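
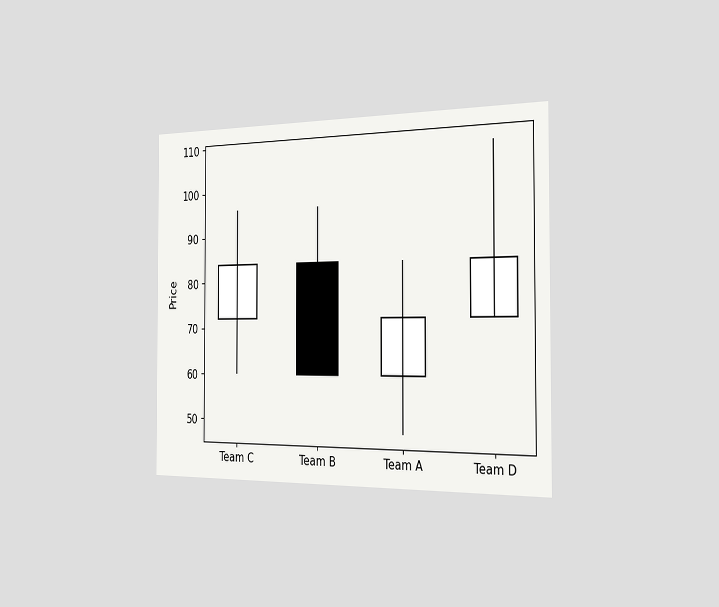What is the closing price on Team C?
The chart is viewed slightly from the right. The Team C candle closes at 84.

84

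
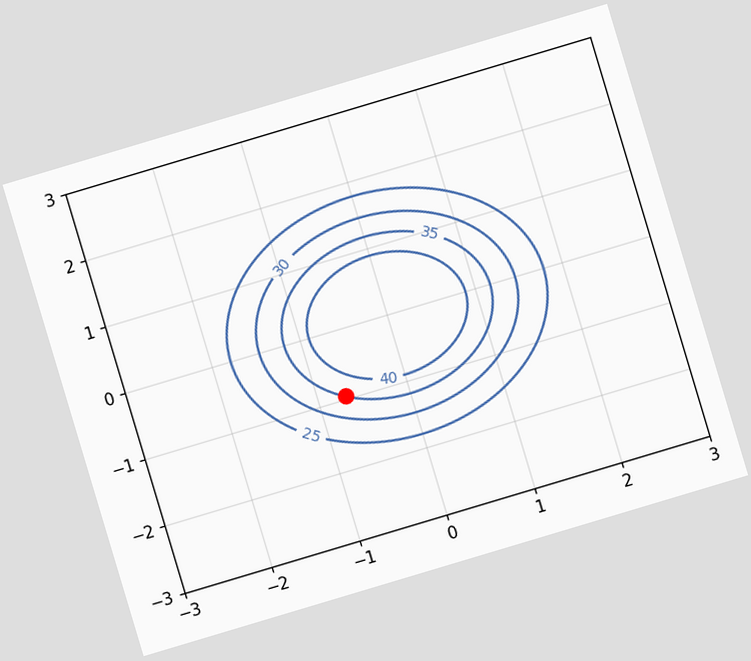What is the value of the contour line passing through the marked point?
The chart is tilted about 17° counter-clockwise. The marked point sits on the contour labelled 35.

35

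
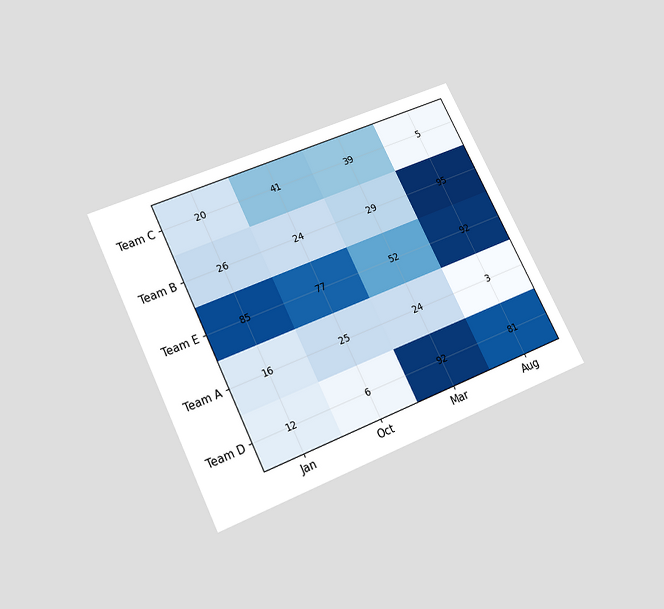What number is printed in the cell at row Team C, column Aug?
5

The chart is tilted about 26° counter-clockwise and viewed slightly from below. The (Team C, Aug) cell reads 5.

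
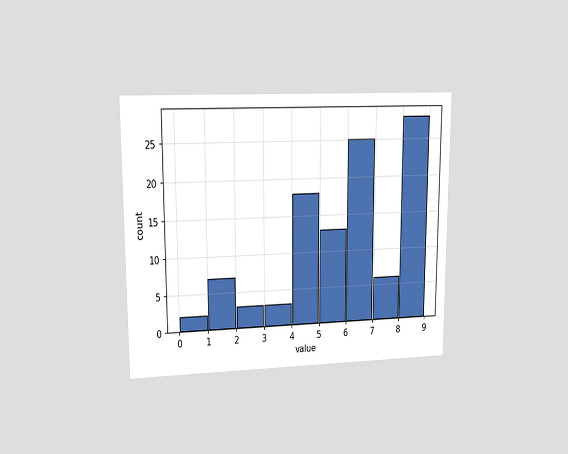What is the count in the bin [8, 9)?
28

The chart is viewed at a slight angle. The [8, 9) bin has height 28.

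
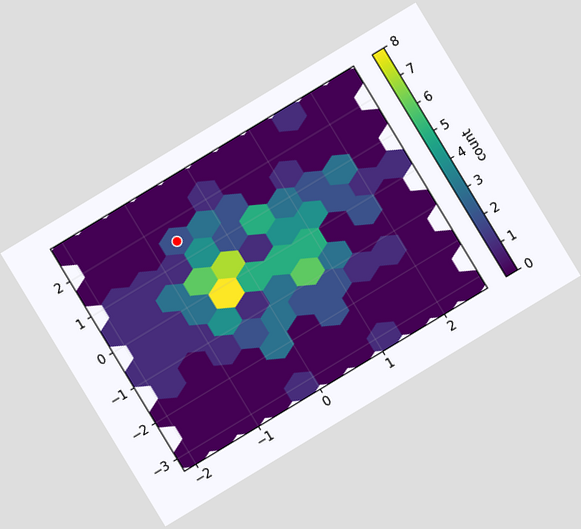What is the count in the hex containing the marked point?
2

The chart is tilted about 31° counter-clockwise. The marked hex reads 2 on the colorbar.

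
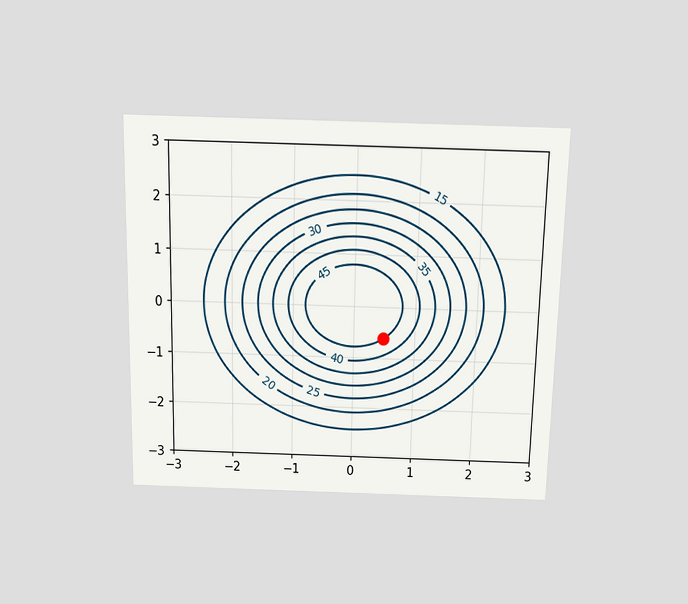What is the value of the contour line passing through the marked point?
45

The chart is viewed slightly from above. The marked point sits on the contour labelled 45.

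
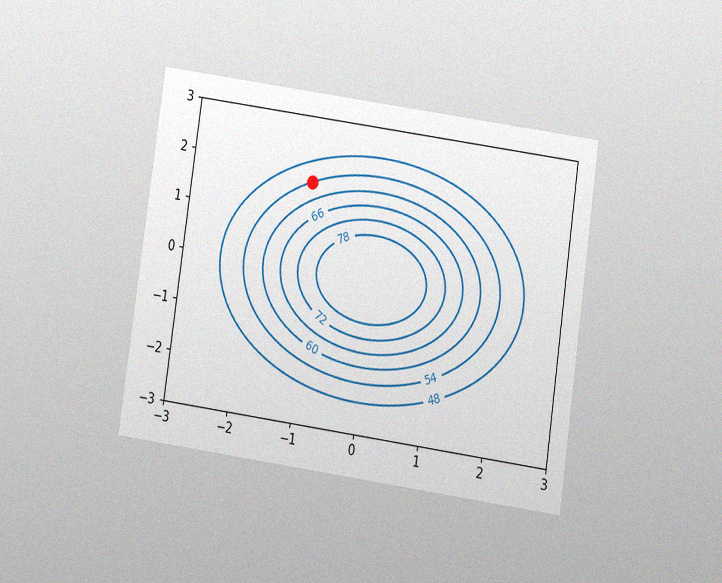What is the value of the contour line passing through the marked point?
The chart is tilted about 8° clockwise and viewed at a slight angle, with some photo noise. The marked point sits on the contour labelled 54.

54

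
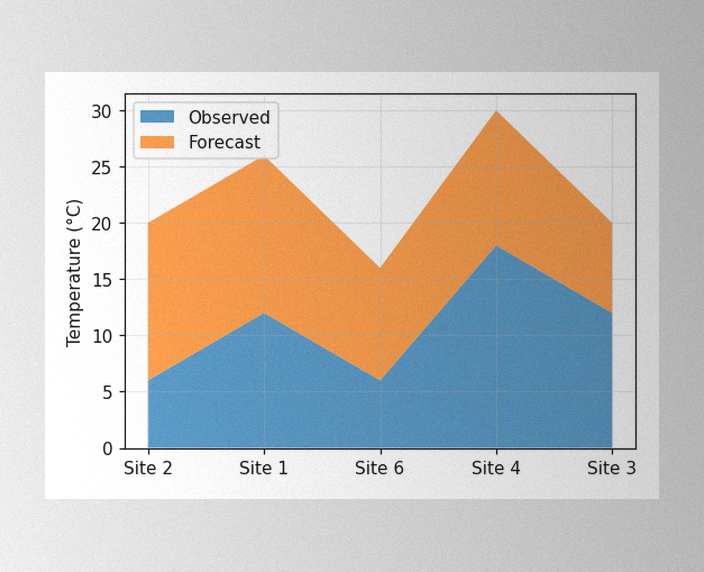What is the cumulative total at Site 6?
16°C

The image has some photo noise and uneven lighting. The stacked total at Site 6 reaches 16°C.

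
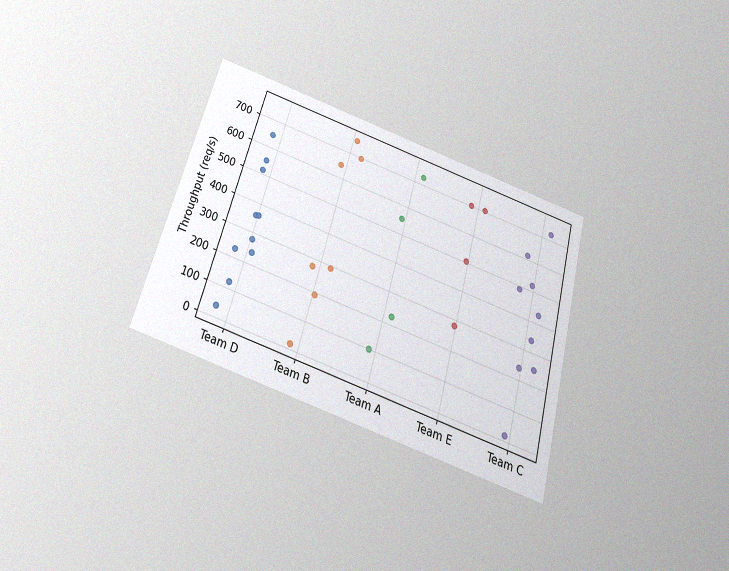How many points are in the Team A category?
4

The chart is tilted about 15° clockwise and viewed slightly from below, with some photo noise. Counting the markers in the Team A column gives 4.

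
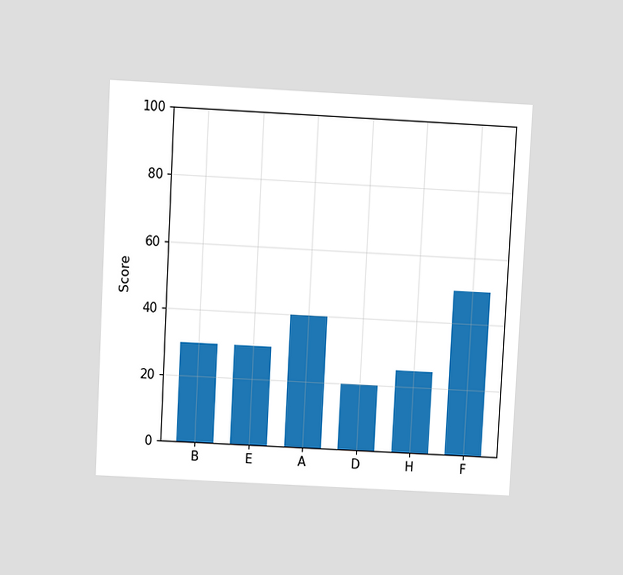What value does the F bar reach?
50

The chart is tilted about 3° clockwise and viewed slightly from above. Reading along the chart's y-axis, the F bar reaches 50.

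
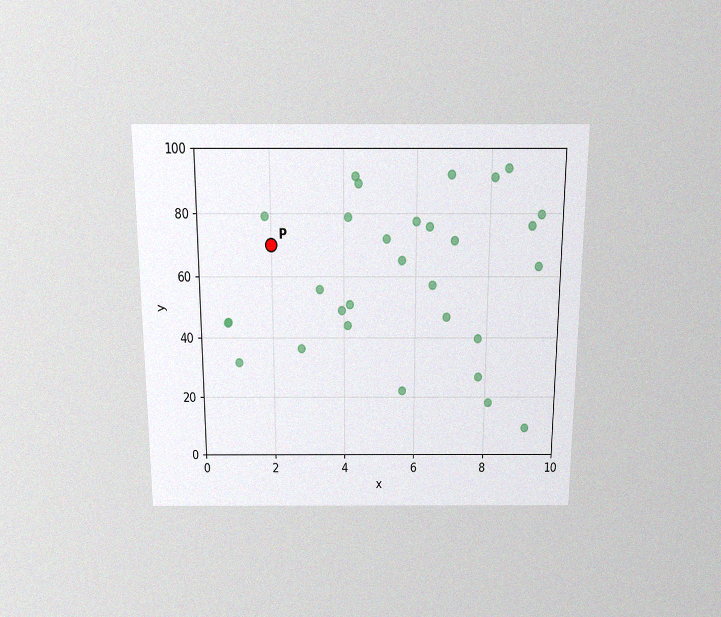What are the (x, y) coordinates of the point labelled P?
(2, 70)

The chart is viewed slightly from above, with some photo noise. Following the gridlines from P to each axis, P sits at (2, 70).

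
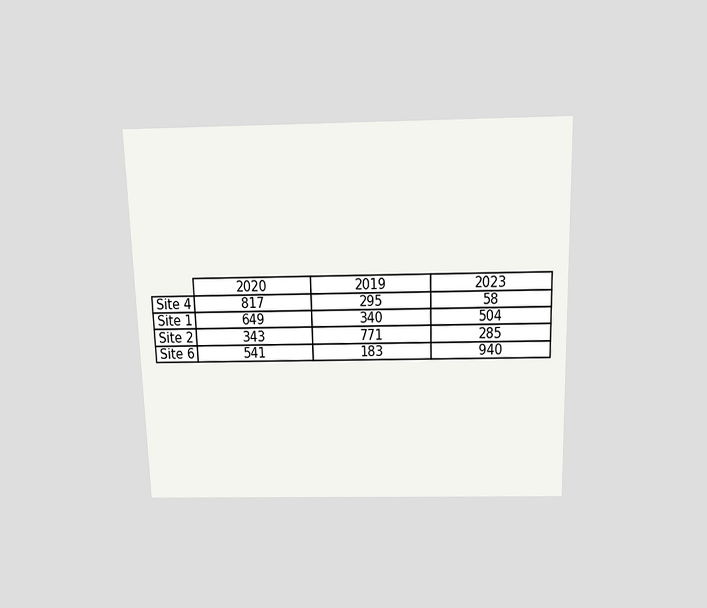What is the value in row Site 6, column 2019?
The chart is viewed slightly from above. The (Site 6, 2019) cell reads 183.

183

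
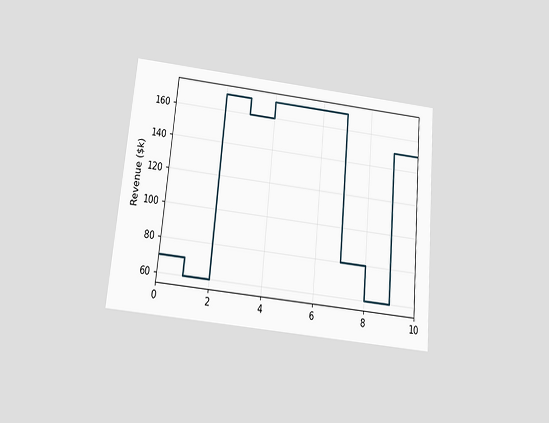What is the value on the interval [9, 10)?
$150k

The chart is tilted about 5° clockwise and viewed slightly from below. On [9, 10) the step sits at $150k.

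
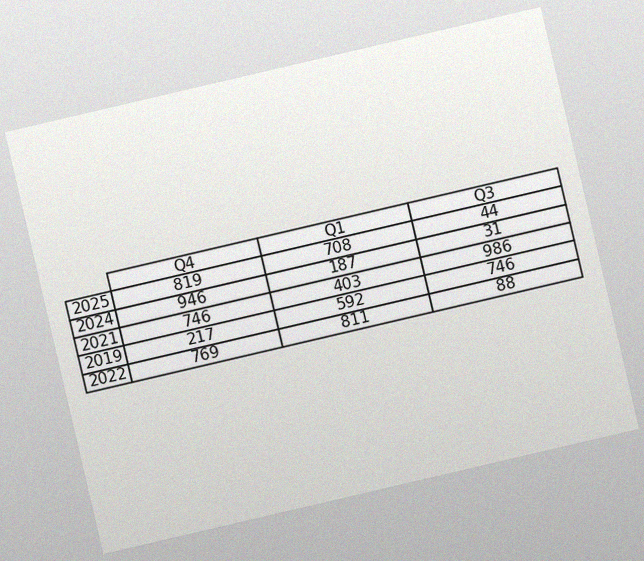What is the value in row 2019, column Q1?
592

The chart is tilted about 13° counter-clockwise, with some photo noise. The (2019, Q1) cell reads 592.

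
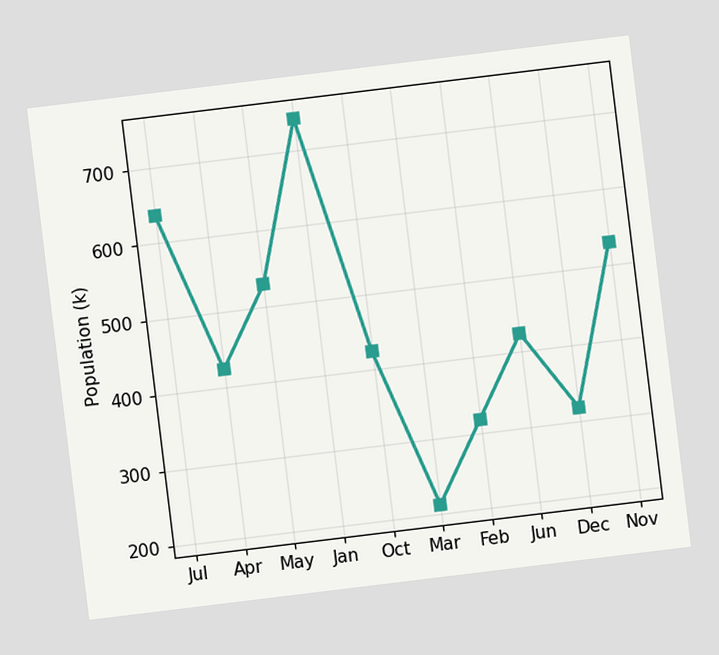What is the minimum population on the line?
The chart is tilted about 7° counter-clockwise. The lowest point is at Mar, and reading across to the y-axis gives 212k.

212k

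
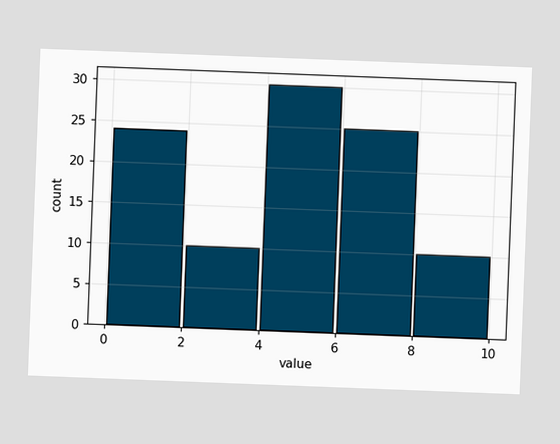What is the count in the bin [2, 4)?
The chart is tilted about 2° clockwise. The [2, 4) bin has height 10.

10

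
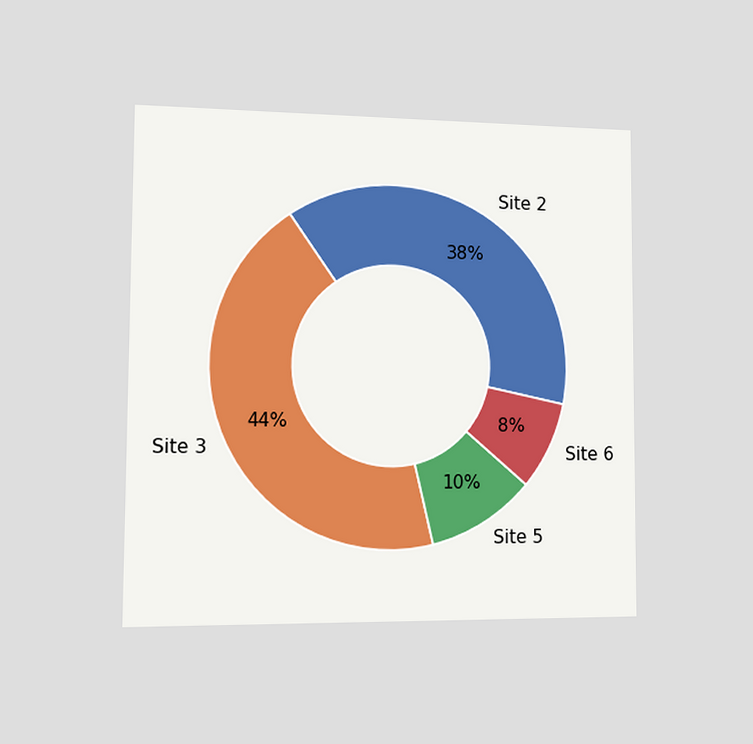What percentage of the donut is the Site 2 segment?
38%

The chart is viewed slightly from the left. The Site 2 segment takes up 38% of the ring.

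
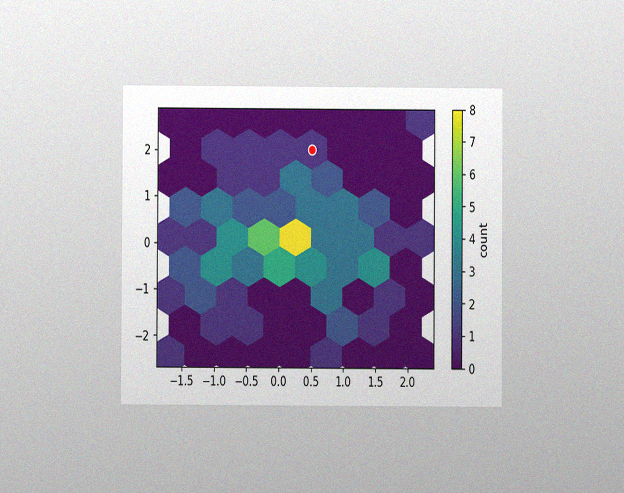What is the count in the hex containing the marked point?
1

The chart is viewed at a slight angle, with some photo noise. The marked hex reads 1 on the colorbar.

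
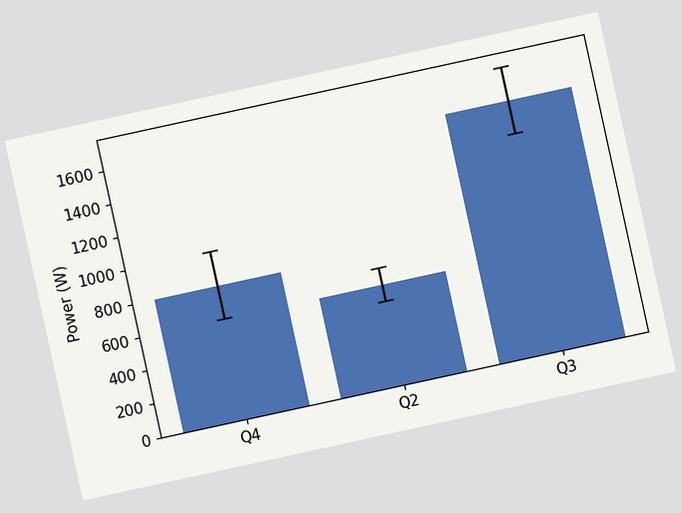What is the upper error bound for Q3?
1700W

The chart is tilted about 12° counter-clockwise. The Q3 bar's upper whisker reaches 1700W.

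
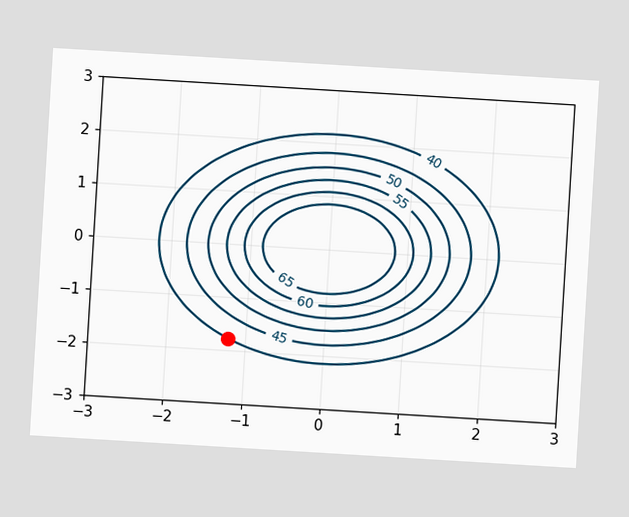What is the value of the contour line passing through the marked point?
The chart is tilted about 3° clockwise. The marked point sits on the contour labelled 40.

40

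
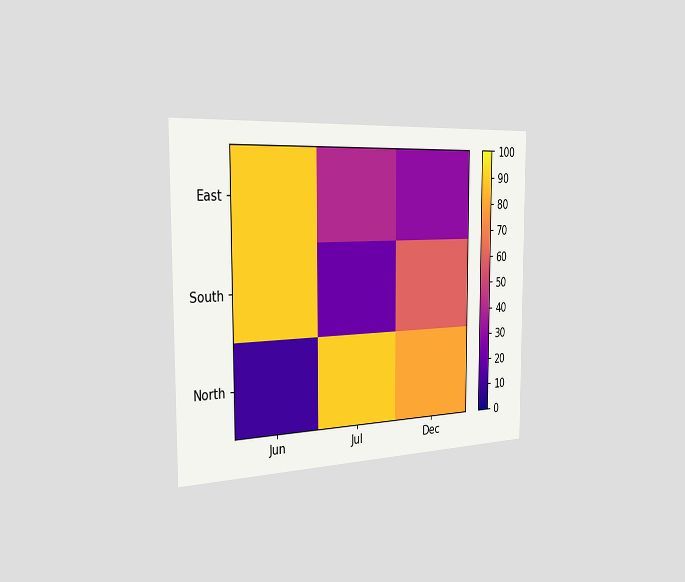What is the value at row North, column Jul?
90

The chart is viewed slightly from the left. Matching cell (North, Jul) against the colorbar gives 90.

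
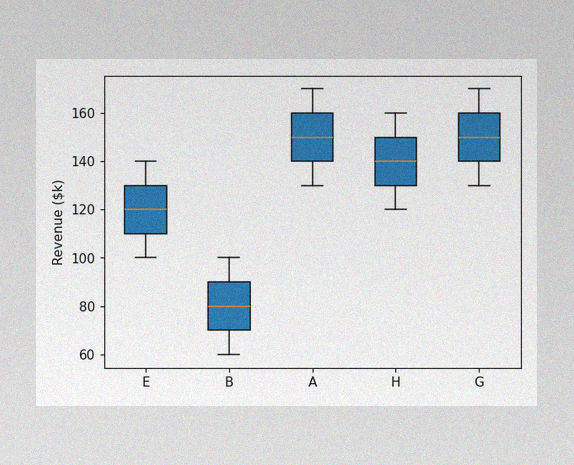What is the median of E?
The image has some photo noise and uneven lighting. The median line in the E box sits at $120k.

$120k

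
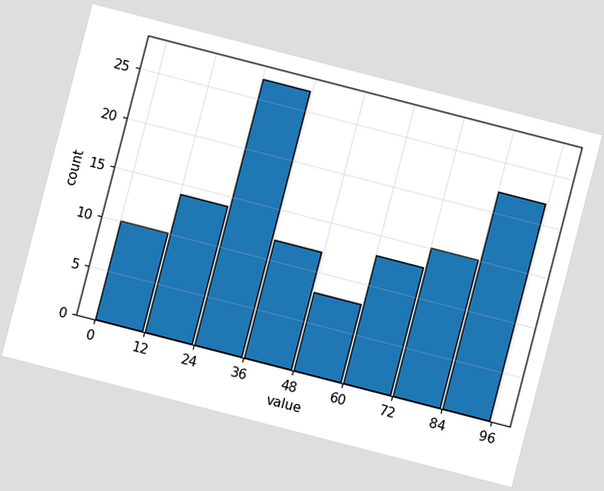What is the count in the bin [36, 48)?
The chart is tilted about 14° clockwise. The [36, 48) bin has height 12.

12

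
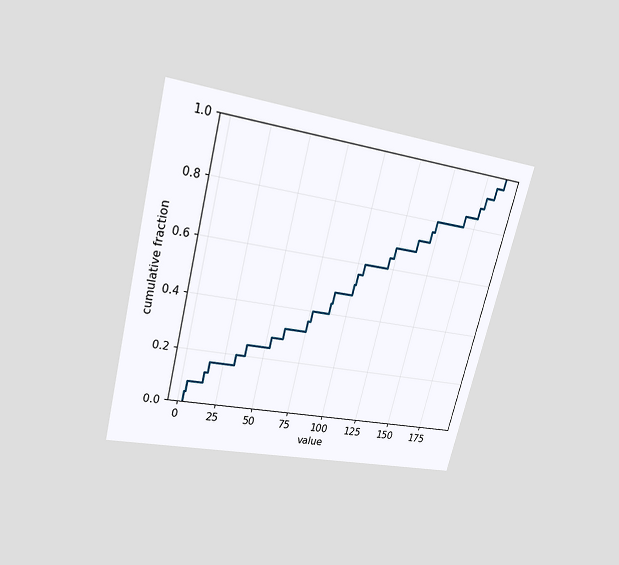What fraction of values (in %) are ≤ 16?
16%

The chart is tilted about 14° clockwise and viewed slightly from above. At x=16 the ECDF step is at 16%.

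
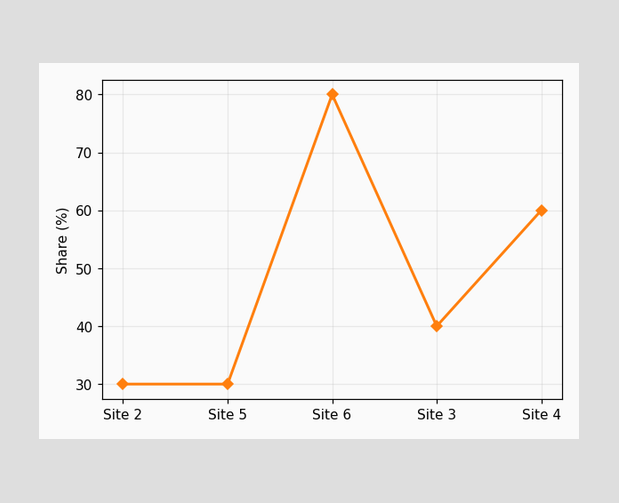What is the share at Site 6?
At Site 6, the line is at 80%.

80%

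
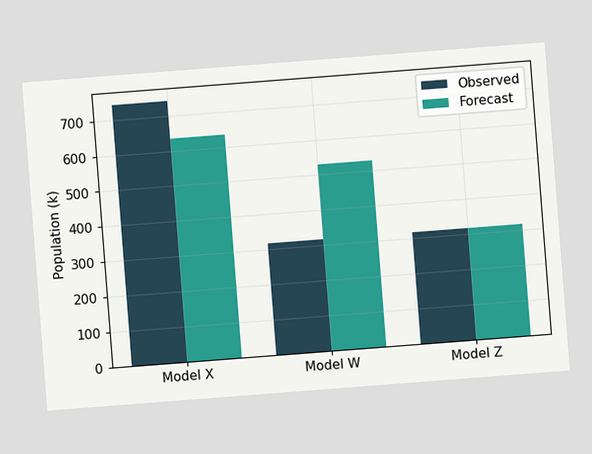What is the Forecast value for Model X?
The chart is tilted about 4° counter-clockwise. The Forecast bar at Model X reaches 636k on the y-axis.

636k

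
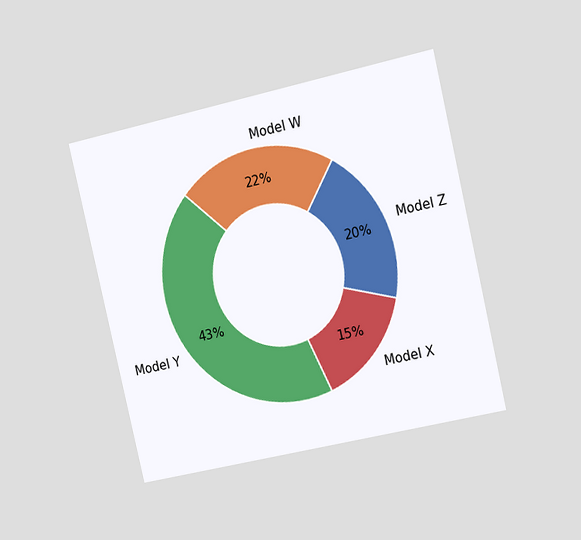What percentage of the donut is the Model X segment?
The chart is tilted about 13° counter-clockwise and viewed slightly from the right. The Model X segment takes up 15% of the ring.

15%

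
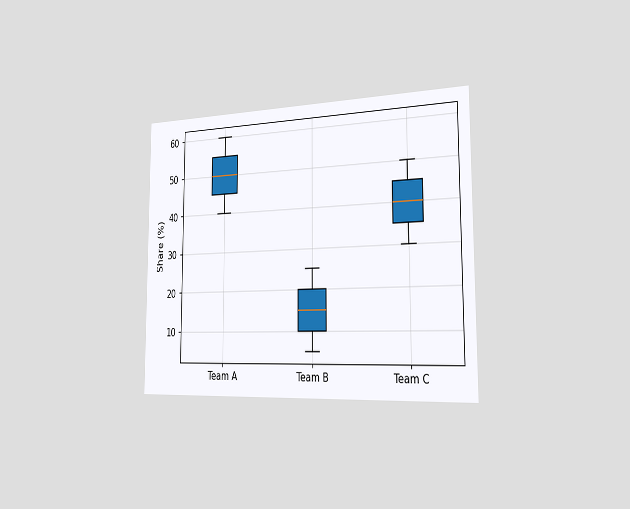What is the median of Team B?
The chart is viewed slightly from the right. The median line in the Team B box sits at 15%.

15%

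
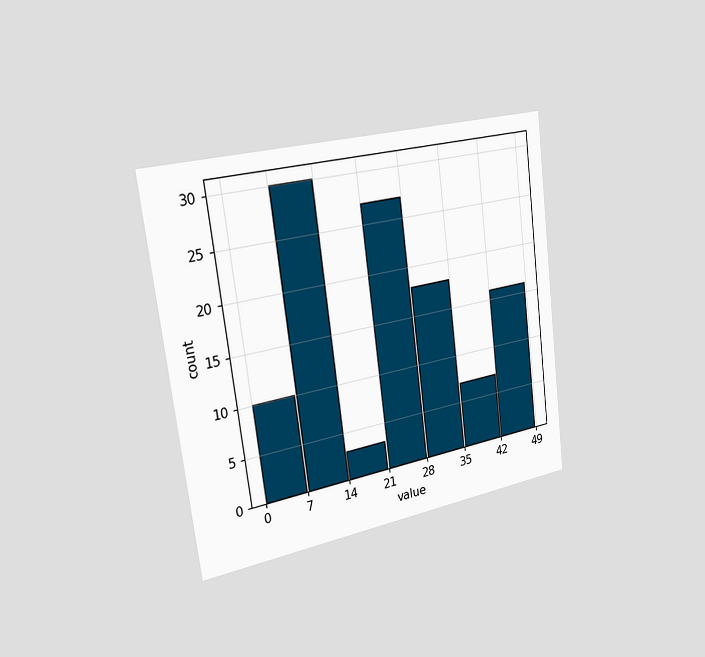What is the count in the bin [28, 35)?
The chart is tilted about 7° counter-clockwise and viewed slightly from the left. The [28, 35) bin has height 18.

18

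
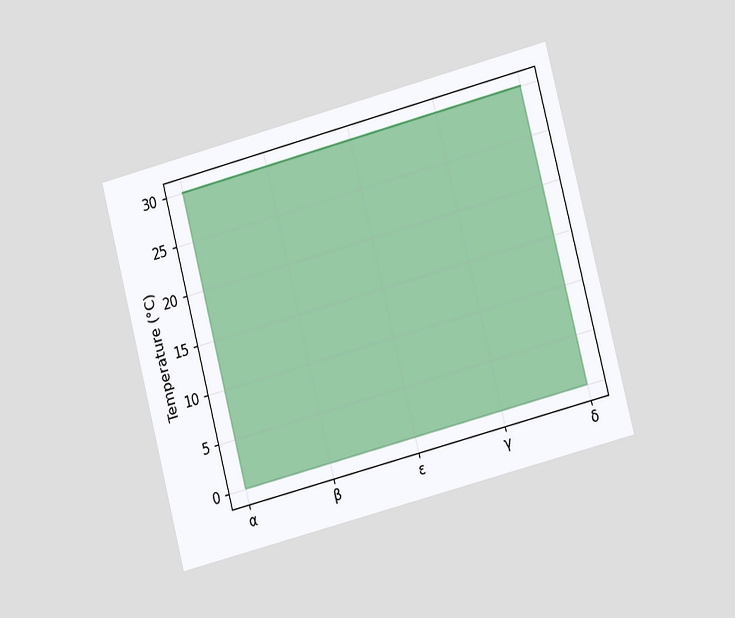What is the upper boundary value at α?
30°C

The chart is tilted about 15° counter-clockwise and viewed at a slight angle. At α the upper boundary is at 30°C.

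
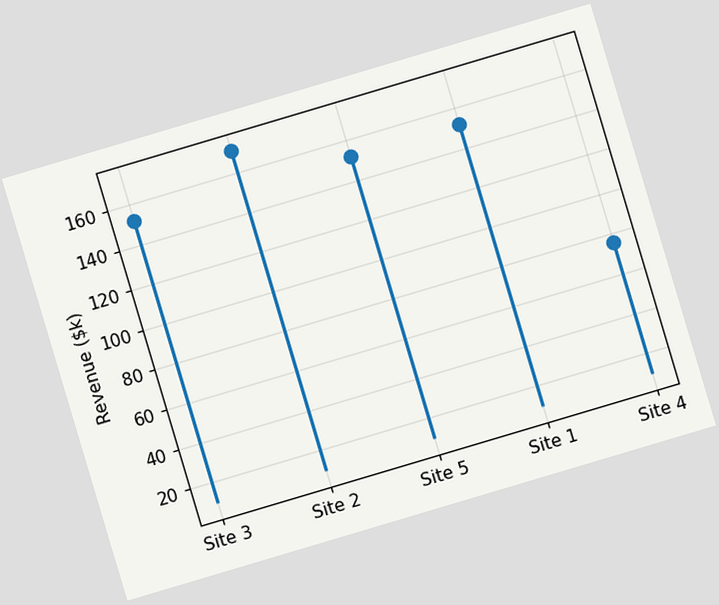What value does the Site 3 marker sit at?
The chart is tilted about 17° counter-clockwise. The Site 3 marker sits at $152k.

$152k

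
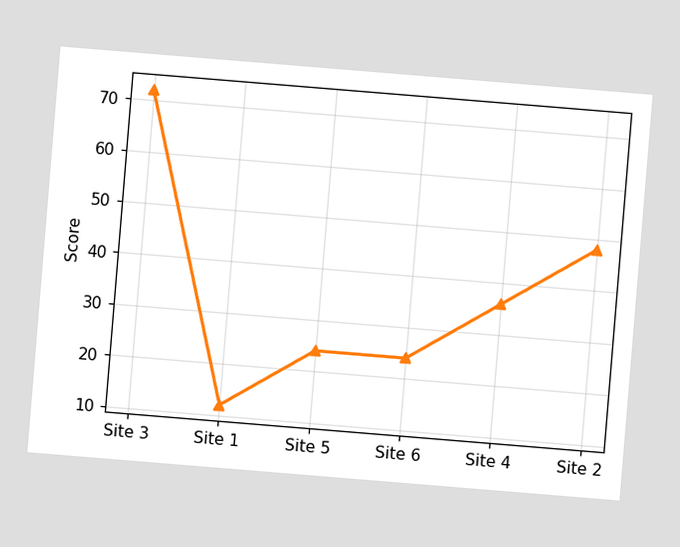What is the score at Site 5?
24

The chart is tilted about 5° clockwise. At Site 5, the line is at 24.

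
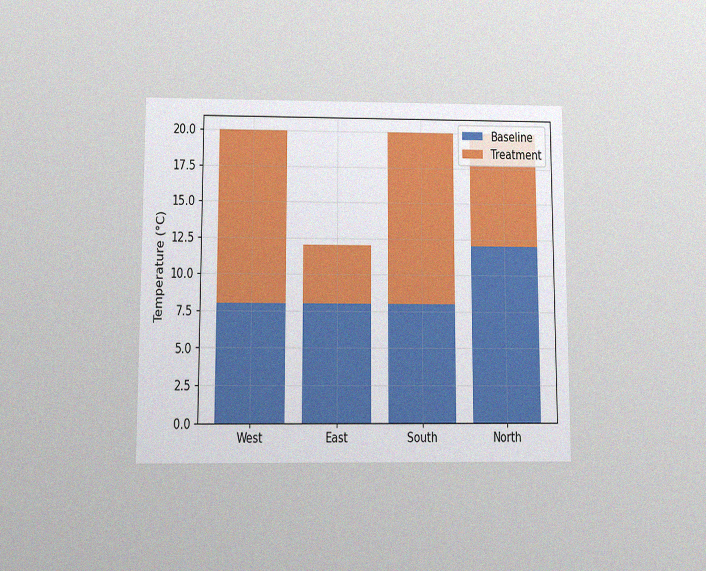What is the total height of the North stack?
The chart is viewed at a slight angle, with some photo noise. The North stack's top reaches 20°C on the y-axis.

20°C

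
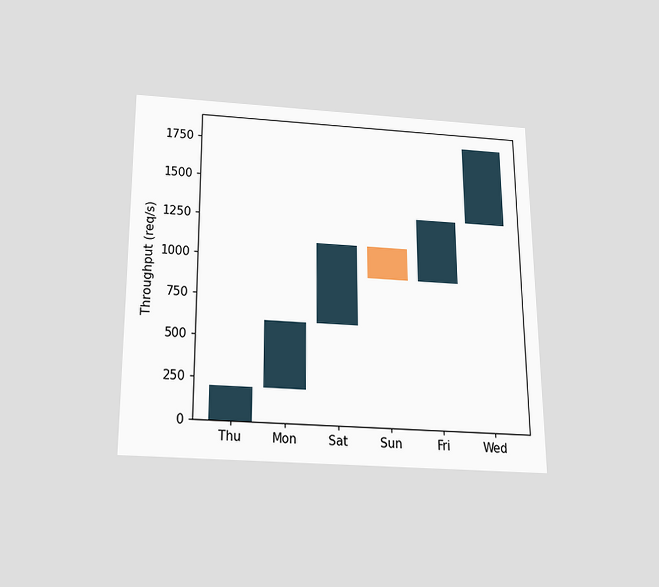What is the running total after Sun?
The chart is viewed slightly from below. After Sun the running total reaches 900req/s.

900req/s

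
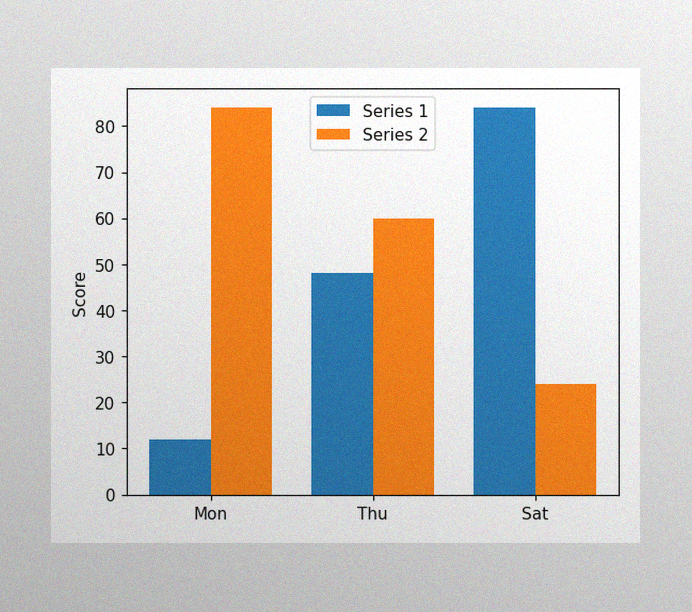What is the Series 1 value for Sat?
84

The image has some photo noise and uneven lighting. The Series 1 bar at Sat reaches 84 on the y-axis.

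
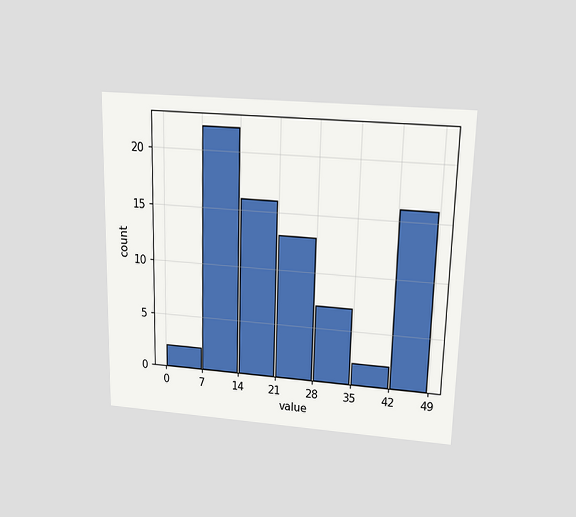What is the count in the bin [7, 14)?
22

The chart is viewed slightly from above. The [7, 14) bin has height 22.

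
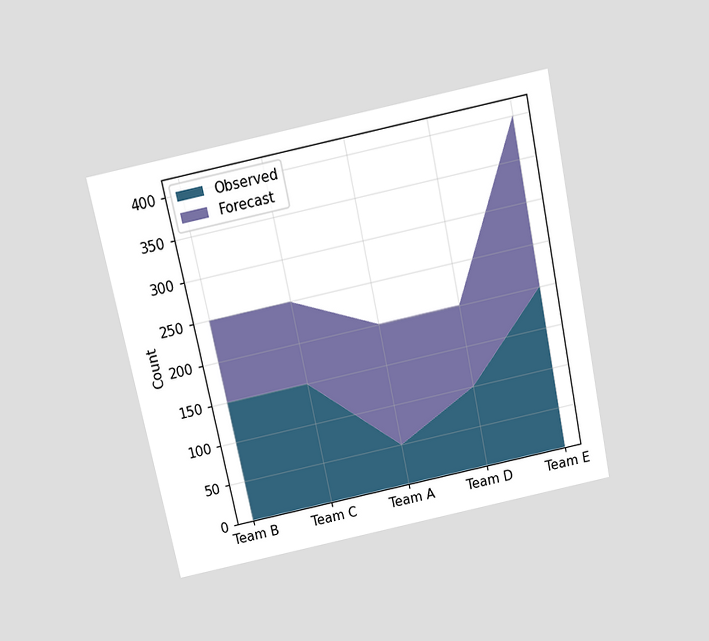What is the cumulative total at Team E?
400

The chart is tilted about 12° counter-clockwise and viewed slightly from above. The stacked total at Team E reaches 400.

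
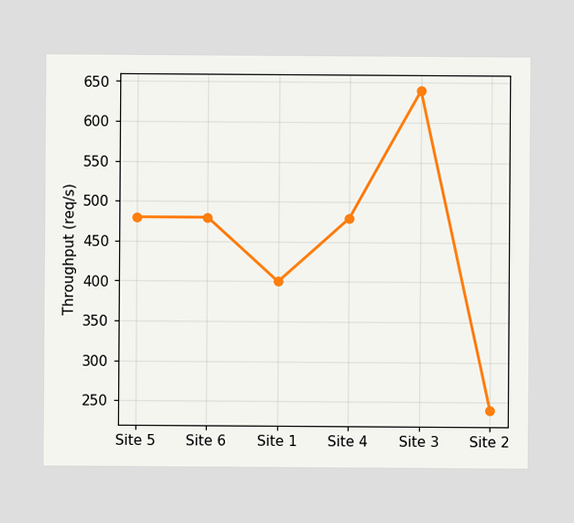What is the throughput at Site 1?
At Site 1, the line is at 400req/s.

400req/s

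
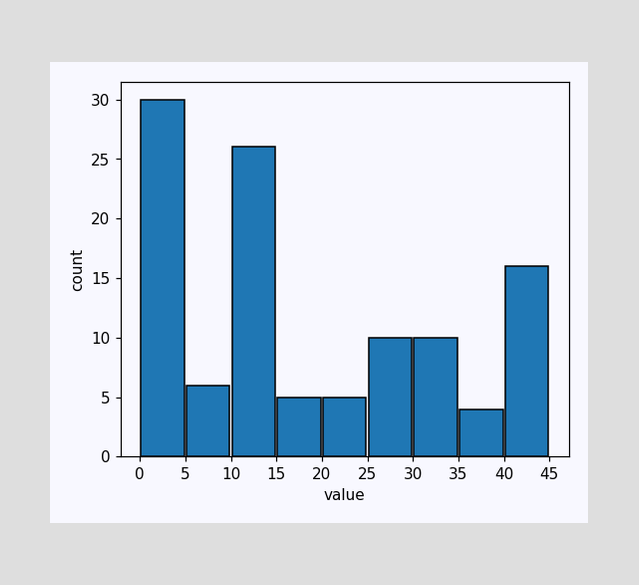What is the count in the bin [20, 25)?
5

The [20, 25) bin has height 5.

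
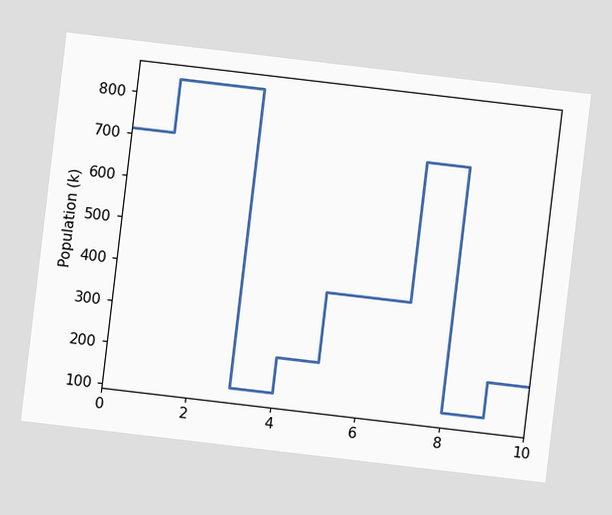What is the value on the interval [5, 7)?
The chart is tilted about 7° clockwise. On [5, 7) the step sits at 378k.

378k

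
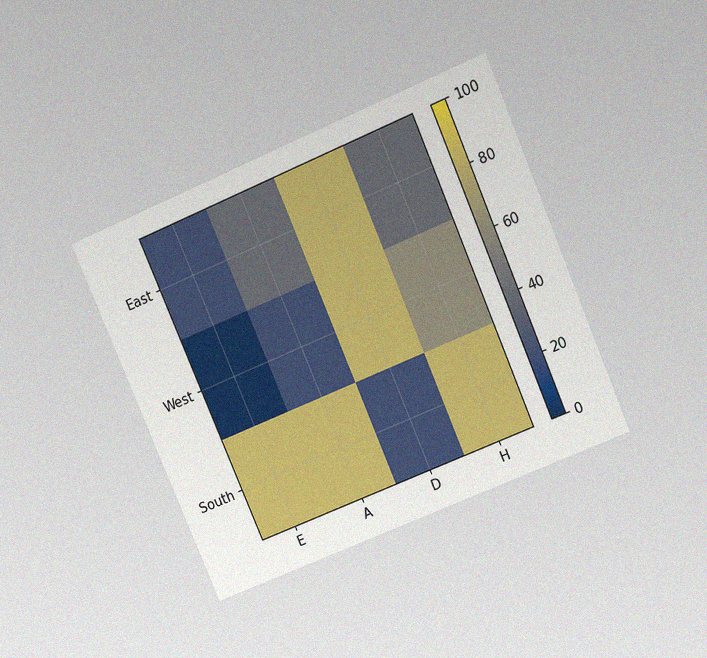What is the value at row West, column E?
The chart is tilted about 23° counter-clockwise and viewed slightly from above, with some photo noise. Matching cell (West, E) against the colorbar gives 0.

0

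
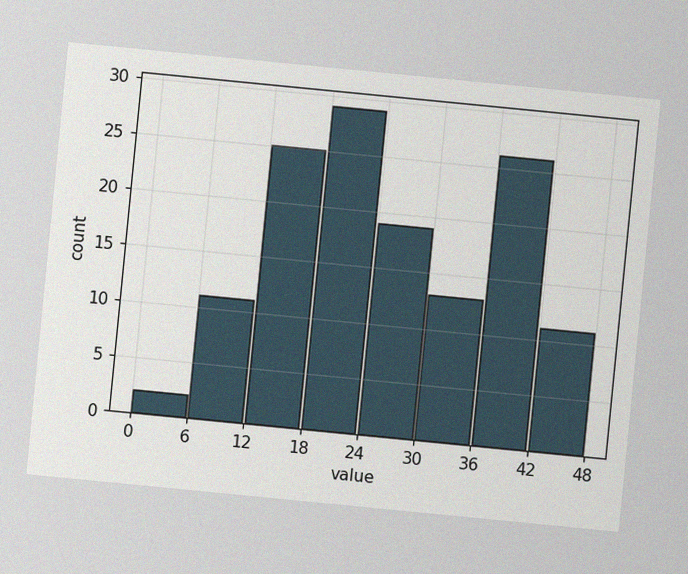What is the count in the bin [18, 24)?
The chart is tilted about 6° clockwise, with some photo noise. The [18, 24) bin has height 29.

29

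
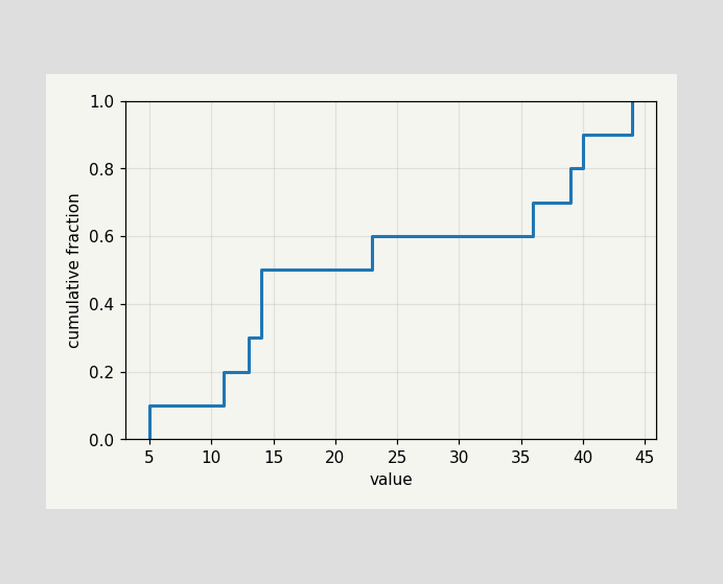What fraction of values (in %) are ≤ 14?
50%

At x=14 the ECDF step is at 50%.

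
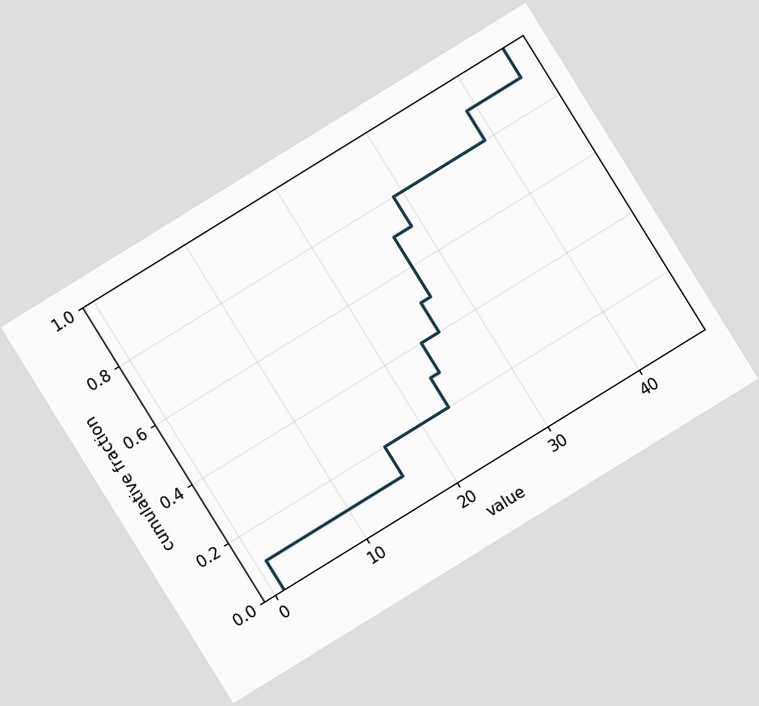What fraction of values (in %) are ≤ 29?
The chart is tilted about 32° counter-clockwise. At x=29 the ECDF step is at 80%.

80%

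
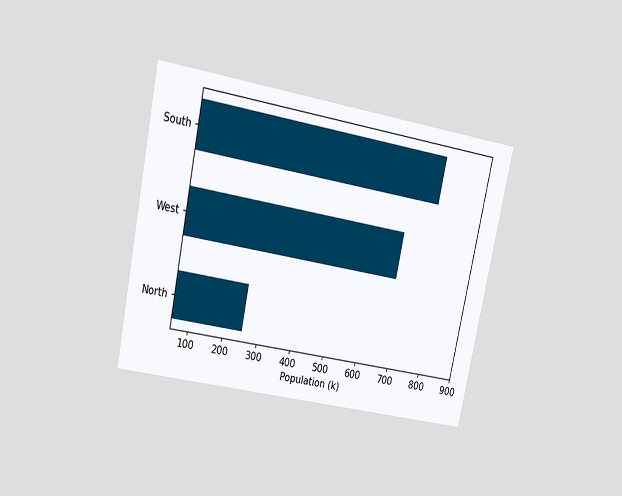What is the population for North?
The chart is tilted about 12° clockwise and viewed slightly from above. Reading along the chart's x-axis, the North bar reaches 255k.

255k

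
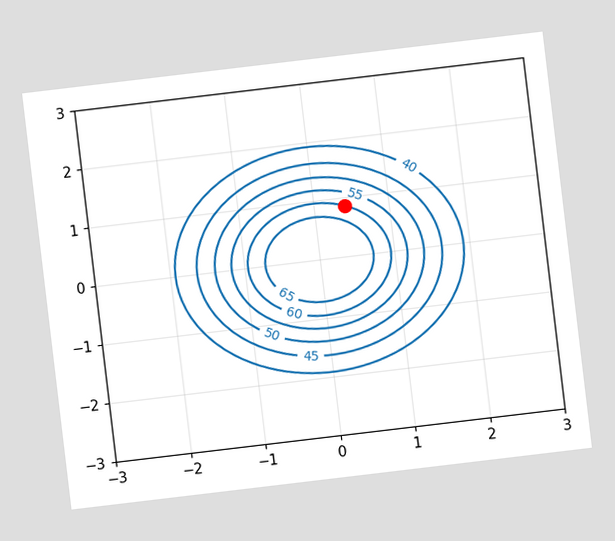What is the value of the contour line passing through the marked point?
60

The chart is tilted about 7° counter-clockwise. The marked point sits on the contour labelled 60.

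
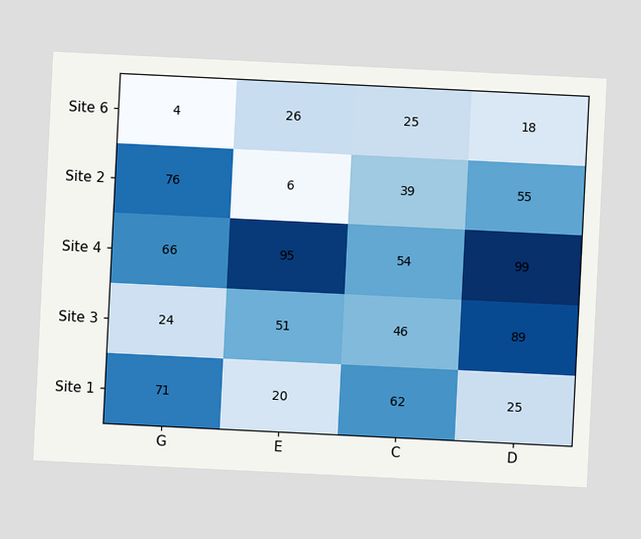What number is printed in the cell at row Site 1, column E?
The chart is tilted about 3° clockwise. The (Site 1, E) cell reads 20.

20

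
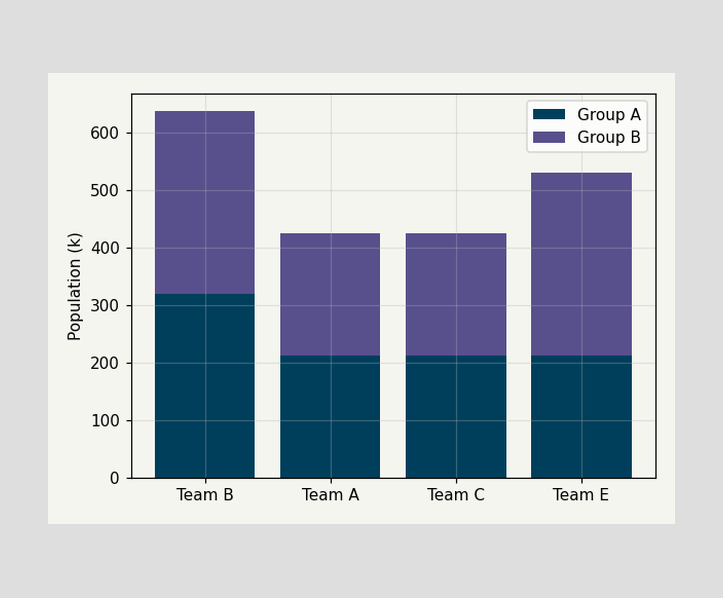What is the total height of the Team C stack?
424k

The Team C stack's top reaches 424k on the y-axis.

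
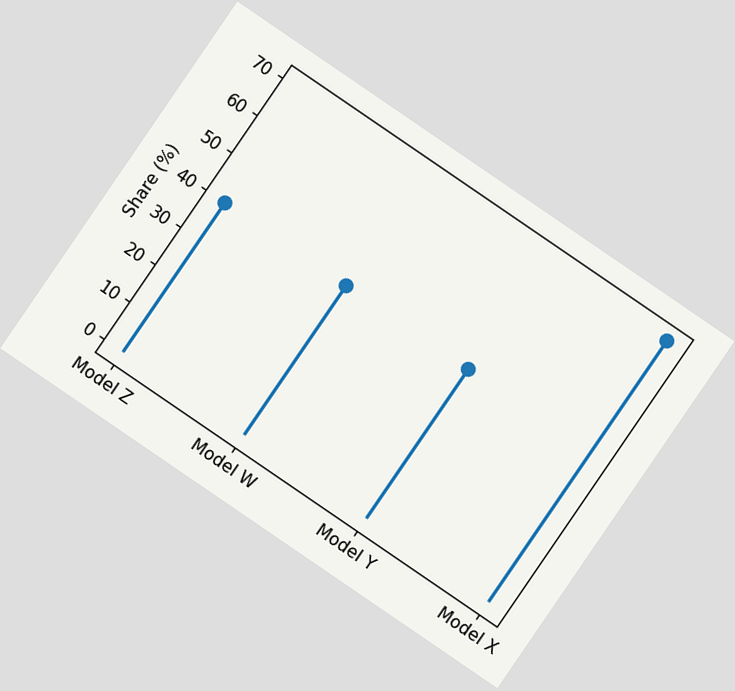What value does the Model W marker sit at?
40%

The chart is tilted about 34° clockwise. The Model W marker sits at 40%.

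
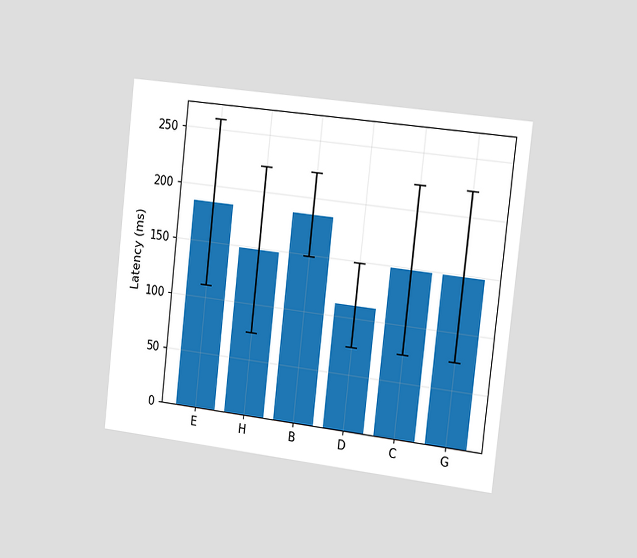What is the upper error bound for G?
222ms

The chart is tilted about 6° clockwise and viewed slightly from the right. The G bar's upper whisker reaches 222ms.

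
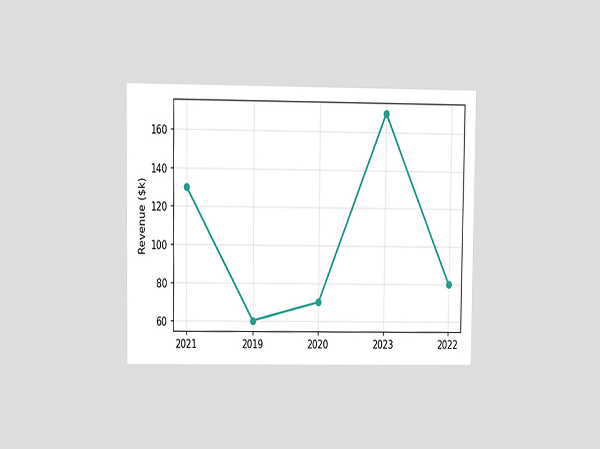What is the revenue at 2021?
The chart is viewed at a slight angle. At 2021, the line is at $130k.

$130k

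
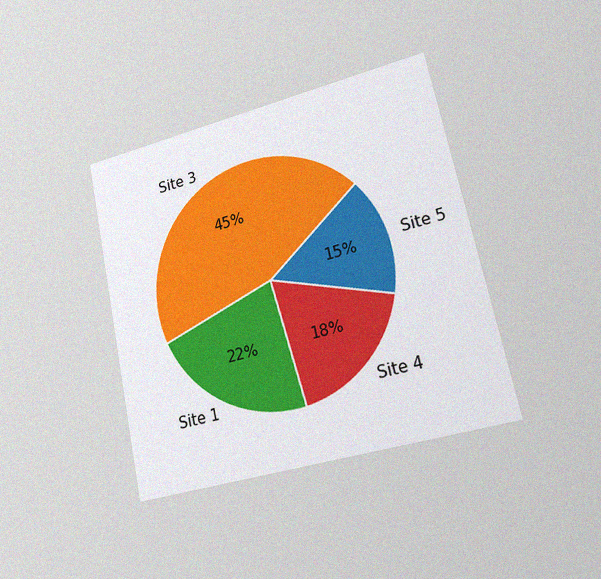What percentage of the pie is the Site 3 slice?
45%

The chart is tilted about 12° counter-clockwise and viewed slightly from the right, with some photo noise. The Site 3 slice takes up 45% of the pie.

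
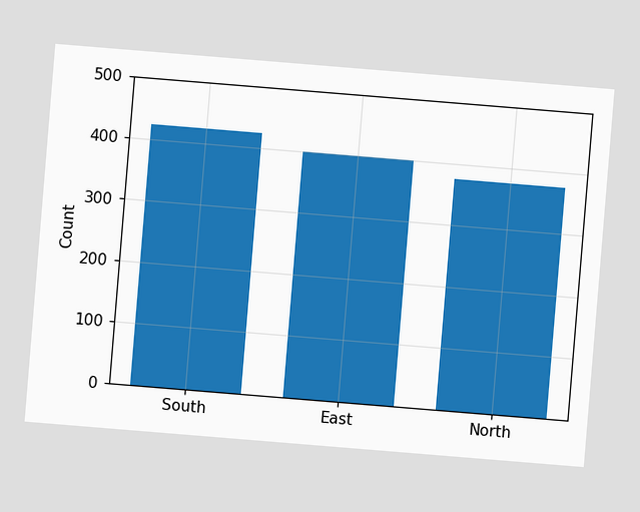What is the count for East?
400

The chart is tilted about 5° clockwise. Reading along the chart's y-axis, the East bar reaches 400.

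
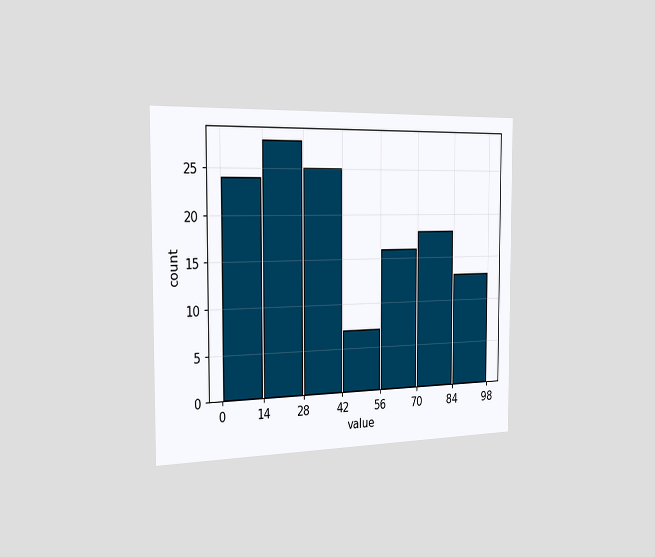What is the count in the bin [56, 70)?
16

The chart is viewed slightly from the left. The [56, 70) bin has height 16.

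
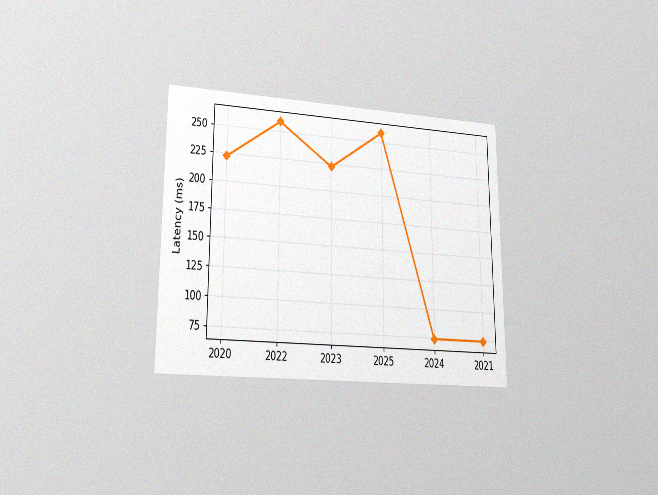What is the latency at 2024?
The chart is viewed at a slight angle, with some photo noise. At 2024, the line is at 74ms.

74ms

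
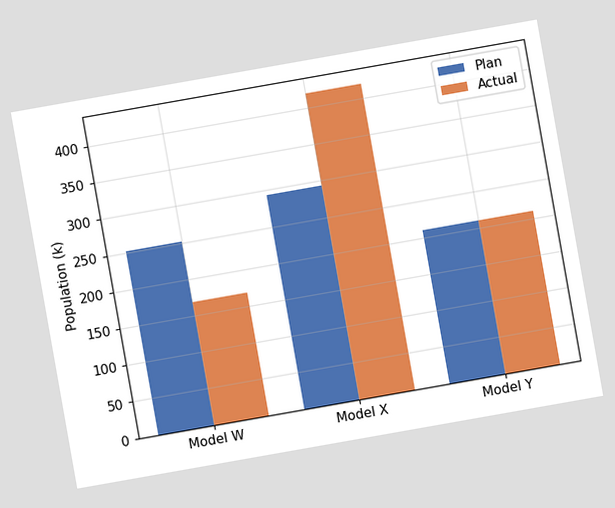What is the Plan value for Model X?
The chart is tilted about 10° counter-clockwise. The Plan bar at Model X reaches 294k on the y-axis.

294k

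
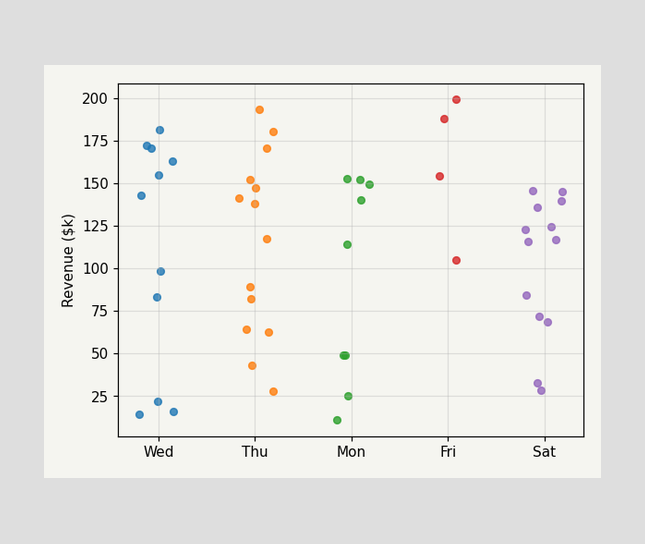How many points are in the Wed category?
11

Counting the markers in the Wed column gives 11.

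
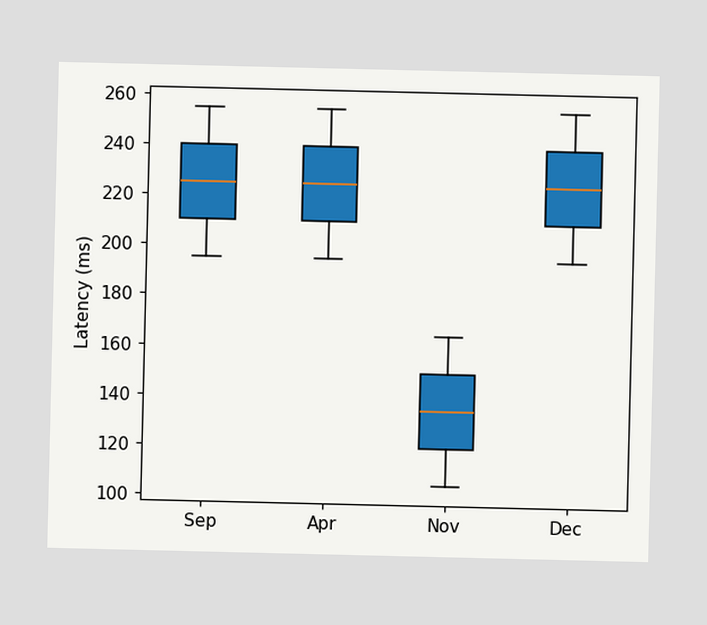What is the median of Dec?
225ms

The median line in the Dec box sits at 225ms.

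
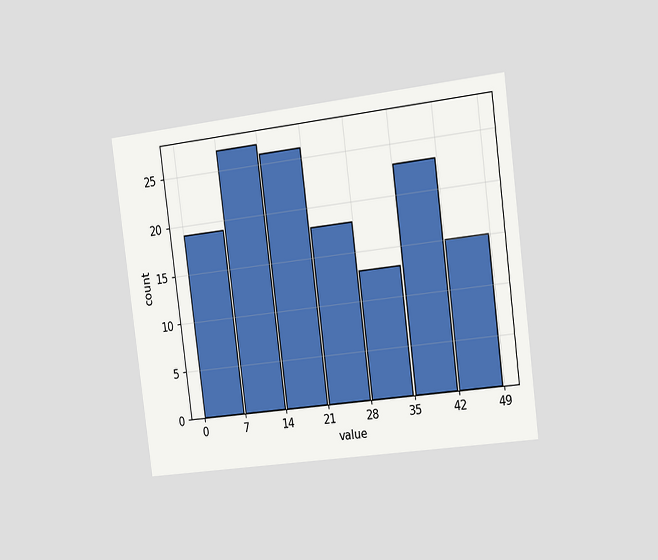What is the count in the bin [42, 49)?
15

The chart is tilted about 7° counter-clockwise and viewed slightly from the right. The [42, 49) bin has height 15.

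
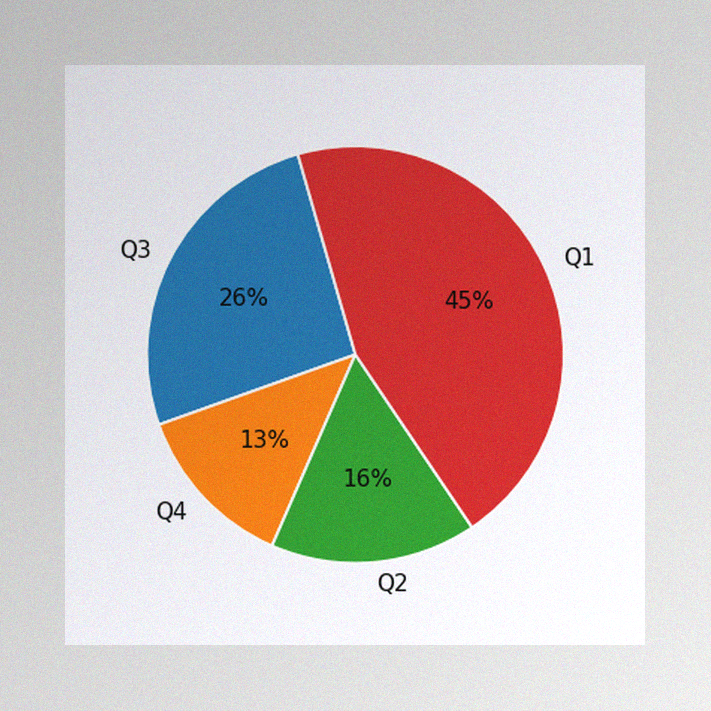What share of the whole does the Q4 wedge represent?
The image has some photo noise and uneven lighting. The Q4 slice takes up 13% of the pie.

13%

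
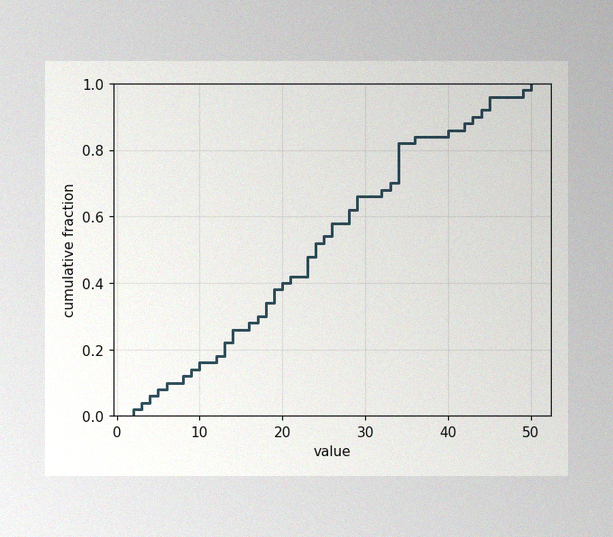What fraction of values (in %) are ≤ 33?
70%

The image has some photo noise and uneven lighting. At x=33 the ECDF step is at 70%.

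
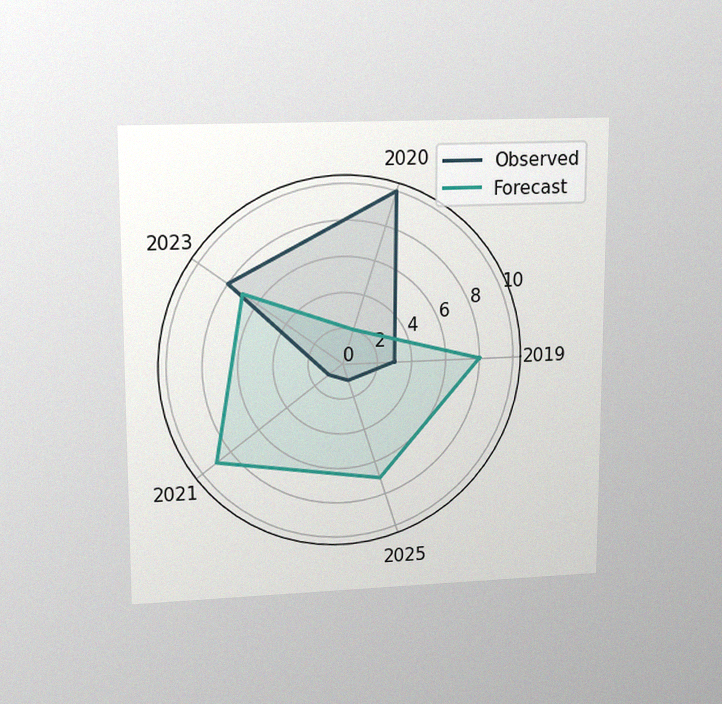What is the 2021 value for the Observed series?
The chart is viewed at a slight angle, with some photo noise. On the 2021 axis, Observed reaches 1.

1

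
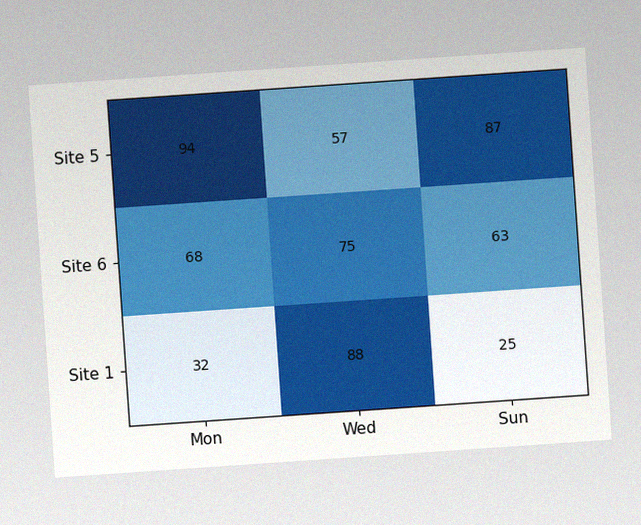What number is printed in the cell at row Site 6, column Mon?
68

The chart is tilted about 4° counter-clockwise, with some photo noise. The (Site 6, Mon) cell reads 68.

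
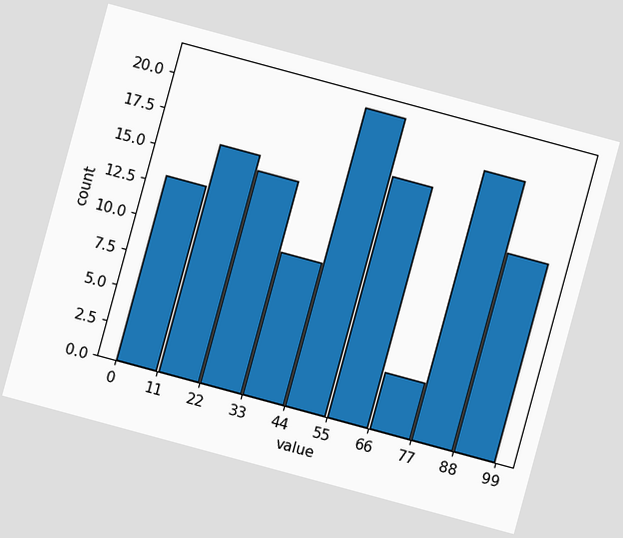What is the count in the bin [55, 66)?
17

The chart is tilted about 15° clockwise. The [55, 66) bin has height 17.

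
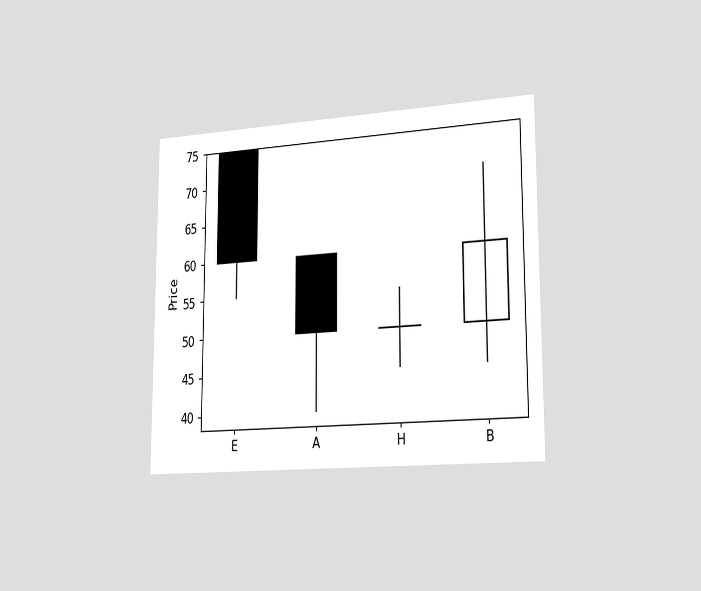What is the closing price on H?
50

The chart is viewed slightly from the right. The H candle closes at 50.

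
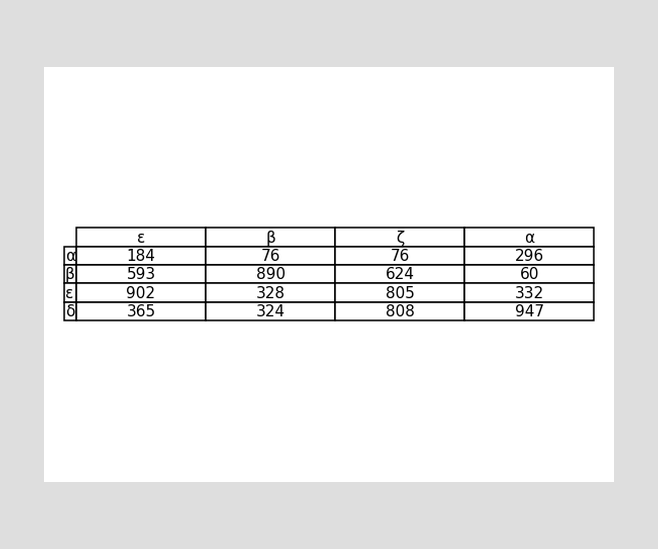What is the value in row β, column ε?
593

The (β, ε) cell reads 593.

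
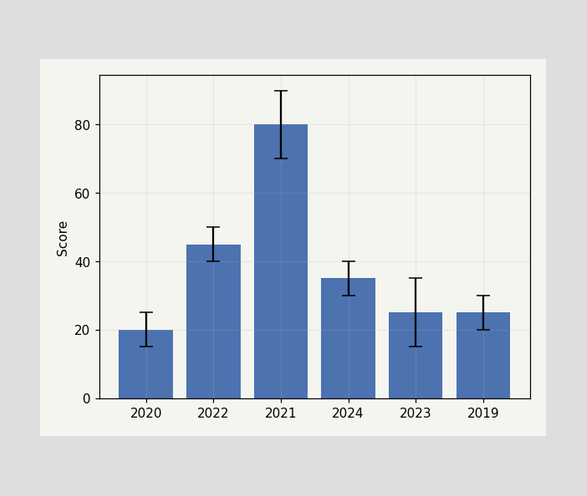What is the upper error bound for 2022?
50

The 2022 bar's upper whisker reaches 50.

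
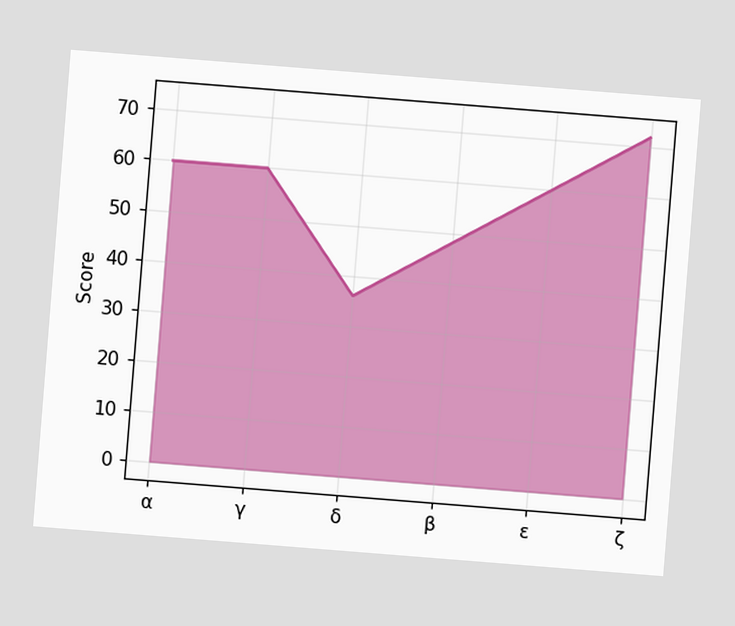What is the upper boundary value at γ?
The chart is tilted about 5° clockwise. At γ the upper boundary is at 60.

60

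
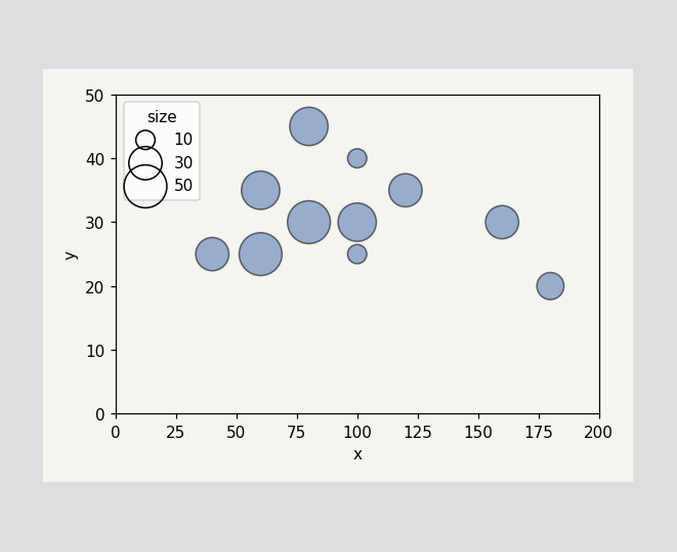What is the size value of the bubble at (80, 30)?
50

Matching the bubble at (80, 30) against the size legend gives 50.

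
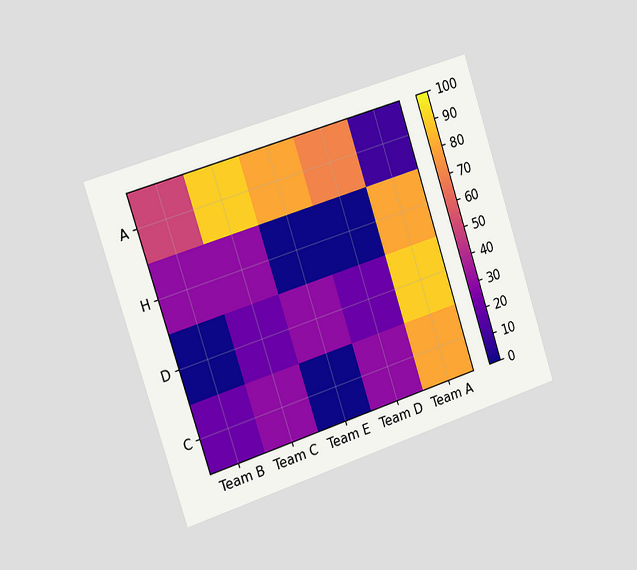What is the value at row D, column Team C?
The chart is tilted about 18° counter-clockwise and viewed slightly from the left. Matching cell (D, Team C) against the colorbar gives 20.

20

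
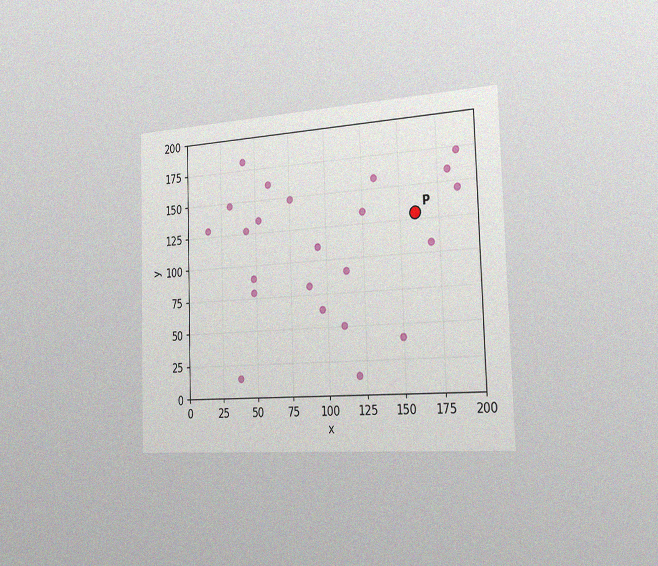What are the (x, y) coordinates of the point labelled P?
(160, 130)

The chart is viewed slightly from the right, with some photo noise. Following the gridlines from P to each axis, P sits at (160, 130).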